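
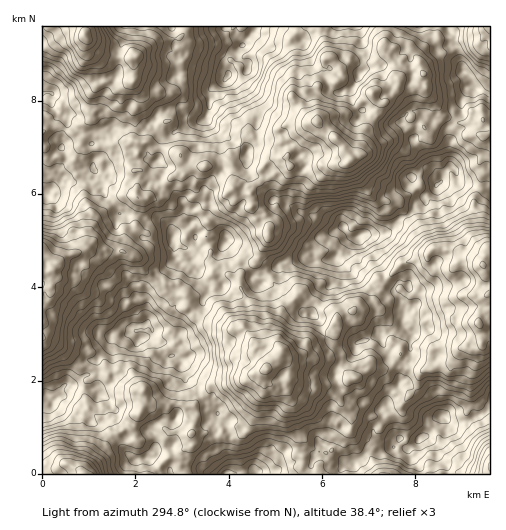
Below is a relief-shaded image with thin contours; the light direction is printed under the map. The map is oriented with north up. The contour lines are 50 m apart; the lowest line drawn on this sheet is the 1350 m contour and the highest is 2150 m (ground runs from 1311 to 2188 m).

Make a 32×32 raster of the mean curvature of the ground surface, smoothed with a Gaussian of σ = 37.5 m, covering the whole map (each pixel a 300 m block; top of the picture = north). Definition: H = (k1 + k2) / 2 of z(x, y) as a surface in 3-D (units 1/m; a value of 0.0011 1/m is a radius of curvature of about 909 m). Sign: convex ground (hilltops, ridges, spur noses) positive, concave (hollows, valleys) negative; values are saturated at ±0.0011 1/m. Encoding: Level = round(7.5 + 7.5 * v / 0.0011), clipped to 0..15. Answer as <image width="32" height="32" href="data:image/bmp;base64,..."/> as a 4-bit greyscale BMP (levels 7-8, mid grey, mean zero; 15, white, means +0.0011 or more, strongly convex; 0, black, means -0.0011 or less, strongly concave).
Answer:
<image width="32" height="32" href="data:image/bmp;base64,Qk12AgAAAAAAAHYAAAAoAAAAIAAAACAAAAABAAQAAAAAAAACAAATCwAAEwsAABAAAAAAAAAAAAAAABEREQAiIiIAMzMzAERERABVVVUAZmZmAHd3dwCIiIgAmZmZAKqqqgC7u7sAzMzMAN3d3QDu7u4A////AM7ucCSGlGBQZrdhFrkHWF69iHQzaLaXpHWlpVYyS2stu1mIyXXqquU1slnFYiB1akZRaZF1xnR5ikZ207jHZFQ0q5HtlbcleS7aG7ZccQR0E5YZq5ioRX67mlhJK+qGtjJIht+HWJ77e5la92GEOcdFp6ikRjhGrseVR6yon8x8mmd3amNBm4W+nIgvOyo9rcp3NiNpVKWrzGtHBVo8an23IVJERTqvyKV1q6VVY1iteHW5gprGmYh2AMrY03SWWdhbpIS304RlSsp693Vnurqapklny5ZGoIj4VEqlJTYnmkpyWVVVyXhVhnVanTubb4yYqv2TaXeJRQQ1mm6vOYzEn5l2gYhRO/hFqARWf/t/WZxVm2J4UWvsxzBhIpZHykOKgDMYWHqrqDZQV+RXRWgCqljvxld9iwJ0V16eVIXHRYVYpHiVT4lpfKl5RXgGNnWFRNp6fWlJbnrexJEFMpynpWeEDa18KK4Xff+U4WCGgMiavIyYd2aWZH6tyl2nq6iWU1RzU2jEx7vXWjZOZ6uEXlaUa1B8xpi/uDeAhKeMOWlKS2W2aHhMeGdo6DmzfBJum/adwEVXj4k0L3yPdwNWpWLoYKgQQstoXgZuT1QXc+2l+0e4OXaZqOqnaI1iK7fdlP2GrKYZNwToVvm2Y9yE35NoheUlg3poZ2vZibK5"/>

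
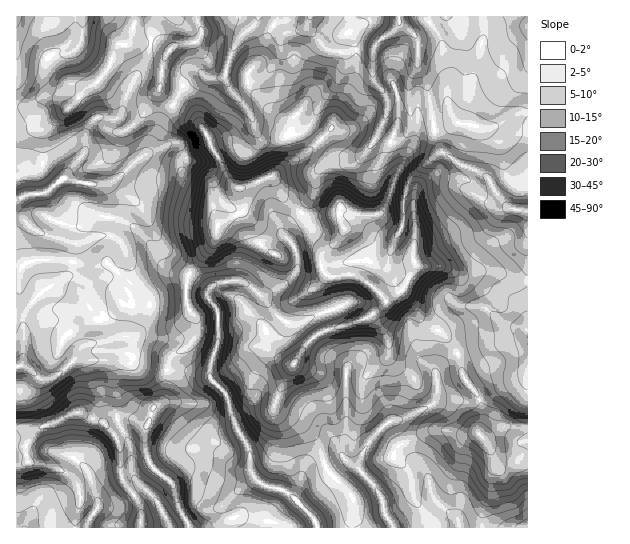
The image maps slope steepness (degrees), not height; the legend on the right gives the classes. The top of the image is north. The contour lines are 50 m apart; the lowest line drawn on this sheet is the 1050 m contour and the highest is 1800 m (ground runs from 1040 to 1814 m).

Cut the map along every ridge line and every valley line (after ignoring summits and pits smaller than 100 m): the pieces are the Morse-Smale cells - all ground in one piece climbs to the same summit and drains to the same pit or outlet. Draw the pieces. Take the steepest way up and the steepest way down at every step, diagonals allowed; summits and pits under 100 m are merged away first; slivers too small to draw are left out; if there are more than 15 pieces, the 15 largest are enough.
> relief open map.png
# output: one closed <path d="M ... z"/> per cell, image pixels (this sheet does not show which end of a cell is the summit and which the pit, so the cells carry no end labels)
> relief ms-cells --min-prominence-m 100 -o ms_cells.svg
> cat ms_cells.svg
<path d="M339 212l-4 3-12 1-16 0-6-3-14 14-2 10-7-1-8 3-13 8-13 30-5 4-24 3-7 7-1 6-6-1-14 3 1 8 8 12 0 15-10 14-11 5-6 6-2 11 19 1 21 4 17 16 4 7 1 11 7 18 13 23 2 21 5 8-17 10-16 16-8 4-16 2-13 8 4 9 162-1 0-30-24-26-12-32-15-16-20-11-6-7 6-19 11-20 18-26 15-9 41-12 19-16 0-4-14-14-14-9-28 0-5-3-3-6 0-10 23-26z"/><path d="M527 112l-12 3-24 13-10 0-26-5-16 6-18 4-16 24-9 18-9 30-6 8-12 3-14-1-9-3-6-5 0 14 4 10-23 26 0 10 3 6 5 3 25-1 17 10 15 16 19-15 10-22 7 3 21 0 16 8 11 0 13-4 14 1 17 8 13 1z"/><path d="M482 16l-131 1 0 12-3 4 5 6 3 11 0 24-19 35-6 21-10 11 10 11 8 4 16 1 9-3-9 7-24 2-12 6-4 10 0 12-14 20 2 4 32 0 5-4 1-4 5 5 20 4 12-1 5-4 6-13 7-23 20-37 7-6 16-3 18-7-4-5 0-4 16-24 10-28 5-24z"/><path d="M402 289l-12 8-21 20-44 14-15 9-18 26-11 20-6 19 6 7 20 11 15 16 12 32 24 26 1 31 40-1-8-12-2-14-6-11-18-21 1-11 9-17 18-18 23-7 25-14 2-7-1-24 10-11 11-6-6-12-10-10-18-10-8-17z"/><path d="M177 144l-8 0-24 11-26 22-9 6-23 1-24-5-20 14-16 2-10 5-1 9 9 13 10 9 31 10 17 2 15-7 13 0 6 3 7 8 12 38 13 12 4 3 33-1 1-20 2-6 23-27 4-8 1-12 26-15 1-12-3-9-12-9-12-25-11 5-15 0-6-4-5-11z"/><path d="M146 43l-28 2-10 24-7 9-6 6-6 3-20 21-11-9-8-3-8 1-15 10-11 0 1 93 10-5 16-2 20-14 24 5 23-1 9-6 26-22 24-11 10 1 6 12 6 4 15 0 11-6-18-33-9-9-23-12-7-8 3-30 6-12-11-6z"/><path d="M65 260l-30 0-19 9 1 98 5-2 21 15 11-3 24-18 36 1 52 11 3-12 6-6 11-5 9-10 2-13-11-24-35 0-44-38-8 2-14 0z"/><path d="M458 355l-12 5-10 11 1 24-2 7-25 14-23 7-18 18-9 17-1 11 18 21 6 11 2 14 9 13 89-1 0-14 8-22 4-29-8-20-8-9 4-16-4-20-16-22z"/><path d="M350 16l-152 0-1 6 4 7 0 5-6 8 19 25 20 6 12 2 3-3 0 14 18 21 14 12 8 1 4-2-3 15 9 0 11-9 2 7 9 9 10-10 6-21 19-35 0-24-3-11-5-6 3-4z"/><path d="M186 371l-19 0-3 27-11 9-9 27 4 25 6 10 18 14 5 22 8 14 14-8 16-2 8-4 16-16 17-10-5-8-2-21-13-23-9-32-20-20z"/><path d="M78 412l-41 17-10 14-2 10 3 9-12 3 1 63 69 0 12-21 21-3 14-10-12-17-1-30-4-10-14-16z"/><path d="M134 16l-117 0-1 90 11 1 15-10 8-1 8 3 11 9 20-21 6-3 6-6 7-9 9-23 9-2 3-3 6-16z"/><path d="M79 359l-5 1-20 17-8 3-8-3-8-8-8-4-6 2 1 61 20 1 41-17 25 11 14-6 12 0 13 7 6 1 5-18 10-6 2-7 2-23-2-2-51-9z"/><path d="M415 264l-12 27 12 14 8 17 18 10 17 21 25-8 26-2 19-6-1-56-13-1-17-8-14-1-13 4-11 0-16-8-21 0z"/><path d="M197 43l-18 1-10 6-6 13-3 30 7 8 23 12 9 9 18 33 25-11 11-13 1-10 21 4 16 6 2-13-7 2-13-7-24-27-2-13-4 2-16-3-13-5z"/>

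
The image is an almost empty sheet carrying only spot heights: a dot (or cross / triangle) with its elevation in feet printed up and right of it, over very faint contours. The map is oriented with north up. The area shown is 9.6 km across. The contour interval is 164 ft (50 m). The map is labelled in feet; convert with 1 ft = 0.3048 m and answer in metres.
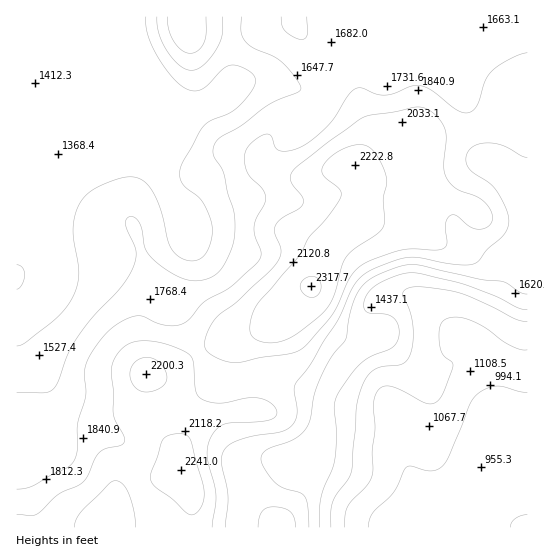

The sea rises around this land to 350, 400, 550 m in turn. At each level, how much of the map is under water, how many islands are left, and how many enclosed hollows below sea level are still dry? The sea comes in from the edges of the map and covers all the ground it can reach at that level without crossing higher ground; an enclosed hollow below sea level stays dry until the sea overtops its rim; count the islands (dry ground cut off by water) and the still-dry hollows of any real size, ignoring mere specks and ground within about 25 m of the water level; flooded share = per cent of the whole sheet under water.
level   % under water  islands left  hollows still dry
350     10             0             0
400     14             0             0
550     65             0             0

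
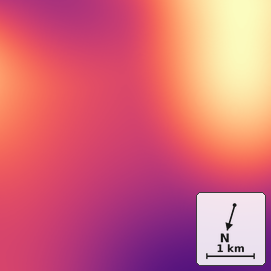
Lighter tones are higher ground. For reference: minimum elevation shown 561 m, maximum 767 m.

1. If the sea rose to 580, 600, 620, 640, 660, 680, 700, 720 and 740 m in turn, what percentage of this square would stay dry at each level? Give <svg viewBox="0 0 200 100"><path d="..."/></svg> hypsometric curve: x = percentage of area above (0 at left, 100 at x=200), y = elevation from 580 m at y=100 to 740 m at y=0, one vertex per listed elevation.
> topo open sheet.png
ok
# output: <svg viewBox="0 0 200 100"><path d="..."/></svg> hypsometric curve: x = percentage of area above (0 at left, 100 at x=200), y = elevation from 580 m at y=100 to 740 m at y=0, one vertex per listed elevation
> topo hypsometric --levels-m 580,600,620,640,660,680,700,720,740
<svg viewBox="0 0 200 100"><path d="M194 100l-8-12-11-13-31-13-57-12-31-12-17-13-10-13-8-12"/></svg>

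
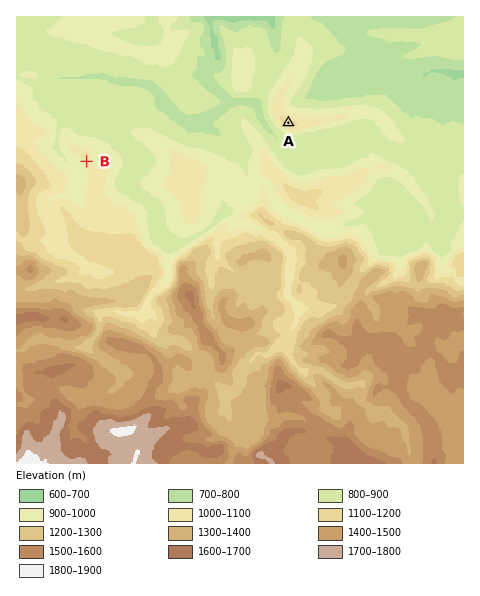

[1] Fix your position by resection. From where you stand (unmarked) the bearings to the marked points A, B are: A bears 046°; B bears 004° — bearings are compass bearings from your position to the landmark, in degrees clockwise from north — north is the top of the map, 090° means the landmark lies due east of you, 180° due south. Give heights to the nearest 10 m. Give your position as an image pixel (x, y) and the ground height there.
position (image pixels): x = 75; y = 329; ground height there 1510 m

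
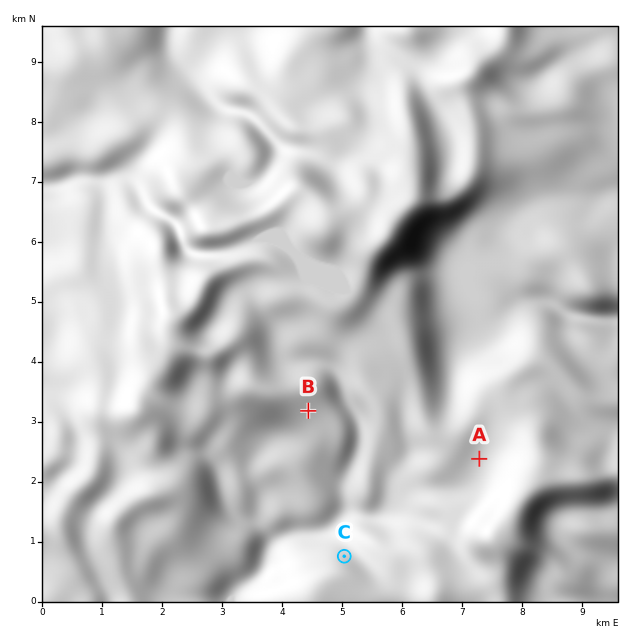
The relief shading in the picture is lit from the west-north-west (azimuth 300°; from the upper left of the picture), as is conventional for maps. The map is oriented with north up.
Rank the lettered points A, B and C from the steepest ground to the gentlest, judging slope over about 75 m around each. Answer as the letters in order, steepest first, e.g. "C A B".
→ C B A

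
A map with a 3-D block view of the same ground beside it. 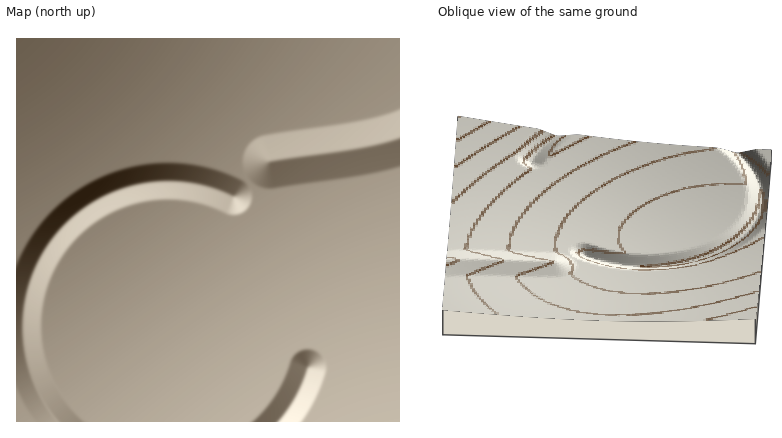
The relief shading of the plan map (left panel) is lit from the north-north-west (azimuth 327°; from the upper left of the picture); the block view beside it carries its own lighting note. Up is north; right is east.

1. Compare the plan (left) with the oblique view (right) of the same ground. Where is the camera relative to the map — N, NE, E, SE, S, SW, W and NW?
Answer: N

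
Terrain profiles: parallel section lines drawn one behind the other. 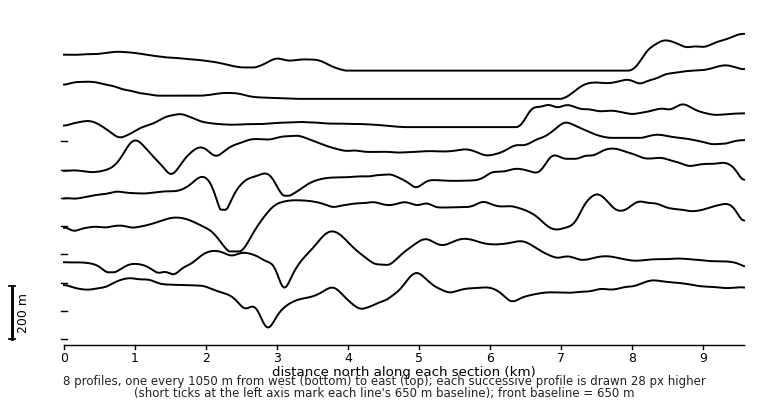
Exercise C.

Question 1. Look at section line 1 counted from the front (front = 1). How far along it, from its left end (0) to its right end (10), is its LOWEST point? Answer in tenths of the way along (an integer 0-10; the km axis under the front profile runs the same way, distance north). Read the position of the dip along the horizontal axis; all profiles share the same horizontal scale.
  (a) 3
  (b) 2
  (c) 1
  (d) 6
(a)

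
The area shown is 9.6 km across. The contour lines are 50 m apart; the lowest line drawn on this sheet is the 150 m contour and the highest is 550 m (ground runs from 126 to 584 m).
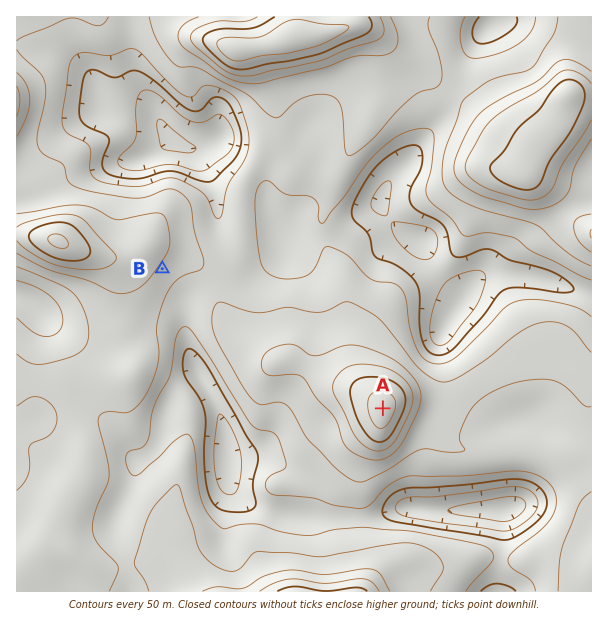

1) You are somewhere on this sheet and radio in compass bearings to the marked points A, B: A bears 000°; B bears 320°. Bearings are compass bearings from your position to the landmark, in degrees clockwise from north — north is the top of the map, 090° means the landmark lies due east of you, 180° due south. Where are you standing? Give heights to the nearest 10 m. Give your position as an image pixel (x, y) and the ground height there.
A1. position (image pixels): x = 383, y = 532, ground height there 310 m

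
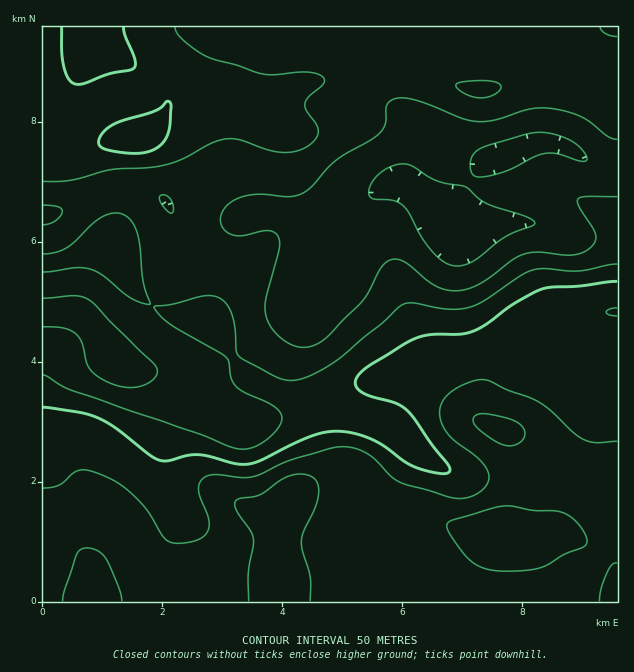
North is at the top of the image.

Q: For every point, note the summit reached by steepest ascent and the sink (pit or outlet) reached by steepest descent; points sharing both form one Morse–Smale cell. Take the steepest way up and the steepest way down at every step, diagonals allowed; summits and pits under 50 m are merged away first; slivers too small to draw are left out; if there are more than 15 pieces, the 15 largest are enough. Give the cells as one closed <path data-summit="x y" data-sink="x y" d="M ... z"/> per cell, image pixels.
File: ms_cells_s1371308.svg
<path data-summit="499 538" data-sink="457 232" d="M553 143l-21 1-47 18-8 9-13 21-12 27 0 9-27-30-24-16-7 0-15 8-16 15-9 17-8 6-20-1-48-15-19-2-17 5-24 11-36 6-4-3-10-25-7-7-25-9-23 0-22 8-33 16-16 4 0 46 17 0 41-16 12-1 14 31 17 23 23 13 42 8 14 17 18 33 10 10 28 14 15 4 20 0 25-10 38-6-10 14-6 21 19 5 15 8 17 15 1 6-14 27-23 32 41 49 6 15 1 23 2 5 192 0 1-431-19-4-28-18z"/><path data-summit="92 46" data-sink="457 232" d="M617 26l-574 0-1 188 16-2 49-22 29-2 25 9 7 7 10 25 4 3 36-6 24-11 17-5 19 2 48 15 20 1 8-6 9-17 16-15 10-6 12-2 24 16 26 29 3-17 23-39 8-9 9-4 14-3 19-9 11-3 21 1 12 5 28 18 19 2z"/><path data-summit="95 601" data-sink="113 358" d="M76 312l-34 1 0 222 11 1 14 4 19 18 7 16 1 23 3 5 60 0-3-37 28-48 0-6-16-33-1-27 9-30 10-19 2-8-6-12-10-8-15-3-18 0-16-6-11-11-16-26-12-12z"/><path data-summit="278 601" data-sink="113 358" d="M173 374l-2 1 12 12 3 10-12 24-6 18-3 12 0 21 6 20 11 19 0 6-28 48 4 36 119 1 3-59 8-38 4-9 7-5 49-23 10-51-29-9-33-1-43 18-17 0-30-17-14-18-13-13z"/><path data-summit="499 538" data-sink="113 358" d="M112 245l-12 1-41 16-16 1-1 49 34 0 6 4 12 12 16 26 11 11 16 6 33 1 9 5 27 31 30 17 17 0 43-18 33 1 27 8 6-2 4-18 10-14-38 6-25 10-20 0-15-4-28-14-10-10-18-33-14-17-42-8-23-13-17-23z"/><path data-summit="278 601" data-sink="457 232" d="M359 416l-11 52-49 23-7 5-4 9-4 17-5 34-1 46 146-1-2-27-6-15-41-49 30-44 7-18-18-18-15-8z"/><path data-summit="95 601" data-sink="457 232" d="M53 536l-11 1 0 64 53 1-2-28-5-12-17-18z"/>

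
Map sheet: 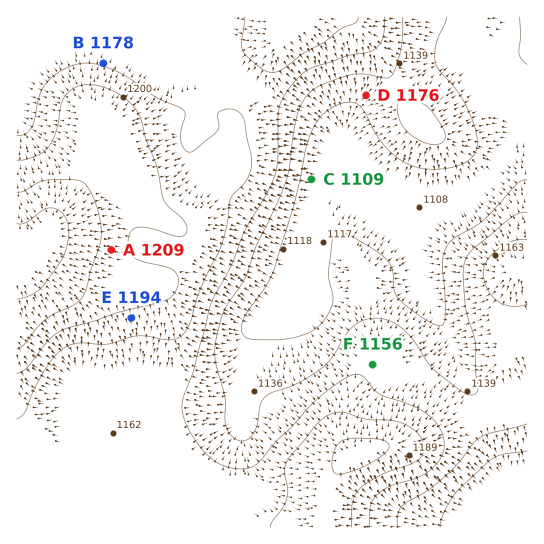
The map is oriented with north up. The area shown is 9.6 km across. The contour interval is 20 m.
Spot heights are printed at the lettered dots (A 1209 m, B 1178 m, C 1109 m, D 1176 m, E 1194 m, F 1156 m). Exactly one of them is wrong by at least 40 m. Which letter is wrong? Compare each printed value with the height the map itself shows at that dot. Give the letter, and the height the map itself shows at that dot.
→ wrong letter D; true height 1126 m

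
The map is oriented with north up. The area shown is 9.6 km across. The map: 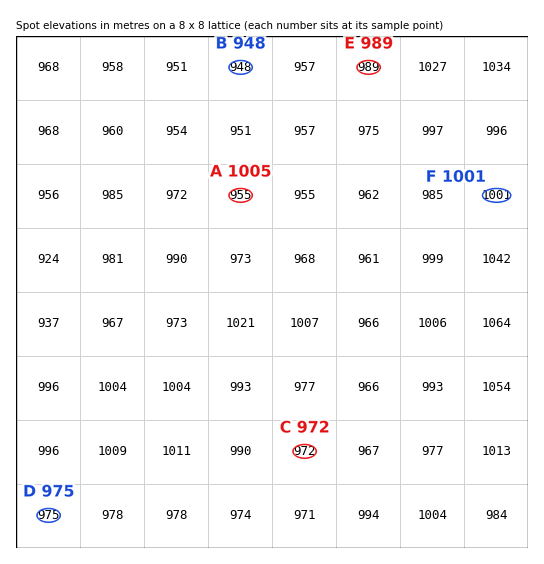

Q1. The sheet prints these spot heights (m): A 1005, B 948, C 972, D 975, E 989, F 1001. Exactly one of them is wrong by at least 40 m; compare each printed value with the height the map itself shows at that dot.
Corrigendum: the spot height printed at A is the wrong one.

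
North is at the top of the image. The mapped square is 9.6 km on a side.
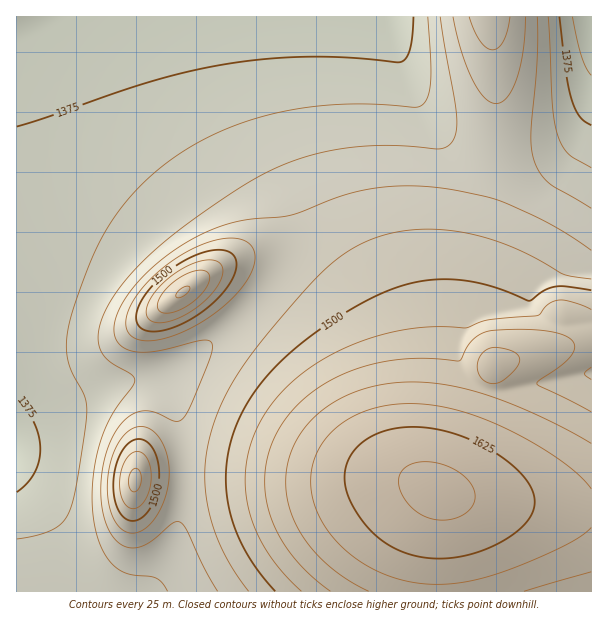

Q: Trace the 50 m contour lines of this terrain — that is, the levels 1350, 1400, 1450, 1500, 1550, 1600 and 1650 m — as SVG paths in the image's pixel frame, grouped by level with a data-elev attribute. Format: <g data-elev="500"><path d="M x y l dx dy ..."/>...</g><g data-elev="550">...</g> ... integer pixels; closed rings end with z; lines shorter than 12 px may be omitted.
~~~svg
<g data-elev="1350"><path d="M591 75l-5-7-5-12-9-39"/></g><g data-elev="1400"><path d="M591 168l-23-15-7-9-4-12-5-29-4-86"/><path d="M428 17l3 64-3 16-6 8-8 2-48-3-43 2-39 5-38 10-36 15-33 19-29 24-25 27-17 24-13 25-17 45-8 30-2 17 2 15 5 12 11 21 3 15-7 55-9 41-6 14-9 8-17 7-22 4"/></g><g data-elev="1450"><path d="M591 250l-43-27-51-23-53-12-24-2-22 0-24 2-23 5-61 22-44 5-24 6-18 7-18 9-18 12-16 14-19 20-14 21-4 11-1 9 1 7 3 6 10 8 16 2 17-2 37-9 9-1 5 4 0 7-20 51-6 12-4 6-8 1-19-9-14-1-12 5-12 13-8 17-6 21-2 22 2 23 4 13 6 12 7 7 9 4 8 0 9-3 27-22 4-2 3 1 6 7 18 38 14 24"/><path d="M453 17l8 34 12 29 12 18 6 4 6 2 6-3 5-5 9-19 6-29 2-31"/></g><g data-elev="1500"><path d="M131 521l9-2 9-9 7-13 3-15 0-17-4-13-7-9-8-4-9 3-8 7-6 12-3 16 0 17 3 13 6 10z"/><path d="M145 330l13 1 16-4 18-9 17-12 14-13 10-15 4-14-3-9-6-4-6-1-18 2-21 9-19 14-17 18-9 16-2 8 1 6 3 4z"/><path d="M591 290l-25-4-11 1-10 3-14 10-3 1-31-13-29-7-28-2-27 4-30 10-33 17-38 25-30 25-24 27-17 27-11 30-4 30 2 30 9 30 16 29 22 28"/></g><g data-elev="1550"><path d="M131 491l3 1 3-1 4-8 0-9-4-6-5 2-3 6 0 9z"/><path d="M591 412l-54-28 3-4 27-20 6-7 2-6-3-6-6-5-12-4-15-2-27-1-24 2-9 4-7 6-13 20-42-3-36 4-34 11-30 16-24 21-17 24-9 27-2 27 5 28 14 27 20 26 26 22"/><path d="M161 312l6 1 9-2 19-11 13-15 2-7-2-5-5-3-9 1-11 5-10 7-9 8-5 9-1 8z"/></g><g data-elev="1600"><path d="M591 489l-11-13-19-15-25-17-29-15-24-10-24-8-22-5-21-2-21 0-20 4-18 6-15 9-12 11-10 13-7 15-2 17 1 17 6 17 9 17 13 15 15 13 17 11 20 8 21 5 18 2 19 0 21-3 21-6 31-11 34-15 22-12 12-9"/></g><g data-elev="1650"><path d="M434 519l16 0 16-6 8-10 1-6-1-8-4-7-6-6-17-10-19-4-17 2-7 5-5 7 0 7 2 9 5 9 8 9 9 6z"/></g>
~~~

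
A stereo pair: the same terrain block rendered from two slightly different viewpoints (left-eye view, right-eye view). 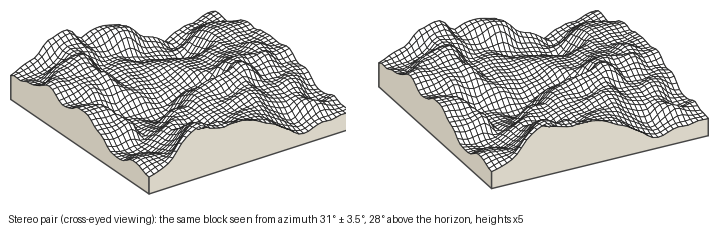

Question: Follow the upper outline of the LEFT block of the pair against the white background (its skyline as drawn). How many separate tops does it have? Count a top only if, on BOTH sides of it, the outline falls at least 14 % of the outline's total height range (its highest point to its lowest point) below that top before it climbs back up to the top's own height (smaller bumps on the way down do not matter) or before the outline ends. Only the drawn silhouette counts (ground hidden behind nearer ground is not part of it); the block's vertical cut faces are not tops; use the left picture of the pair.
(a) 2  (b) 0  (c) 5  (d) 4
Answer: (a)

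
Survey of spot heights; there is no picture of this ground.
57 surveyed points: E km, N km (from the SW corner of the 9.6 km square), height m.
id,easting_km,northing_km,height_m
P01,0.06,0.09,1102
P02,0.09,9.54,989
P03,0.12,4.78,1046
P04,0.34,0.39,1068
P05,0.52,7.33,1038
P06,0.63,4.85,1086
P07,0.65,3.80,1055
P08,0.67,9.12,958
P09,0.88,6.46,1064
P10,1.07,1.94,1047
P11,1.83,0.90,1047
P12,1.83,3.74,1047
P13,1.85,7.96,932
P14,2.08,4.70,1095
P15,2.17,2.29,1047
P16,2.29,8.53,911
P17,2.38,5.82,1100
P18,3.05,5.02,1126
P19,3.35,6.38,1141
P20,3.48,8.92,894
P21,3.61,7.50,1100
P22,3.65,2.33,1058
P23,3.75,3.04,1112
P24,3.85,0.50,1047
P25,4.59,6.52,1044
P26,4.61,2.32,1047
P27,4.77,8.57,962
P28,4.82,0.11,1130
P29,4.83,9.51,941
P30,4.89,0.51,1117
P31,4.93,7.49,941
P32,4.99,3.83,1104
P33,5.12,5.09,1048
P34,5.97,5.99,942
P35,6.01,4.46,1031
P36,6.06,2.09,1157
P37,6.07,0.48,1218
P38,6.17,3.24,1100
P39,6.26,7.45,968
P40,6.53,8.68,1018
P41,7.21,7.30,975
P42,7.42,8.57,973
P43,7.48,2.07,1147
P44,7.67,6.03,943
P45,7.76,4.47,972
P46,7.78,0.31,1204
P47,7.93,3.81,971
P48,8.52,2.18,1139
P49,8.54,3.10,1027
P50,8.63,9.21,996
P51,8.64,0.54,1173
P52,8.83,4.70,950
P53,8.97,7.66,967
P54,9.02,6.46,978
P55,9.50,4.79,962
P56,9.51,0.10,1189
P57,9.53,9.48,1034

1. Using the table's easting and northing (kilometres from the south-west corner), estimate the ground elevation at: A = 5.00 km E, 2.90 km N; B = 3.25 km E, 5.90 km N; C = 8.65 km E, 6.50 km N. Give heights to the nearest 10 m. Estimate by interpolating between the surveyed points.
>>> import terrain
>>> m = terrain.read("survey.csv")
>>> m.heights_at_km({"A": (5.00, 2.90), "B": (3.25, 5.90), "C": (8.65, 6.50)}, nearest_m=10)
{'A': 1050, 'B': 1120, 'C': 960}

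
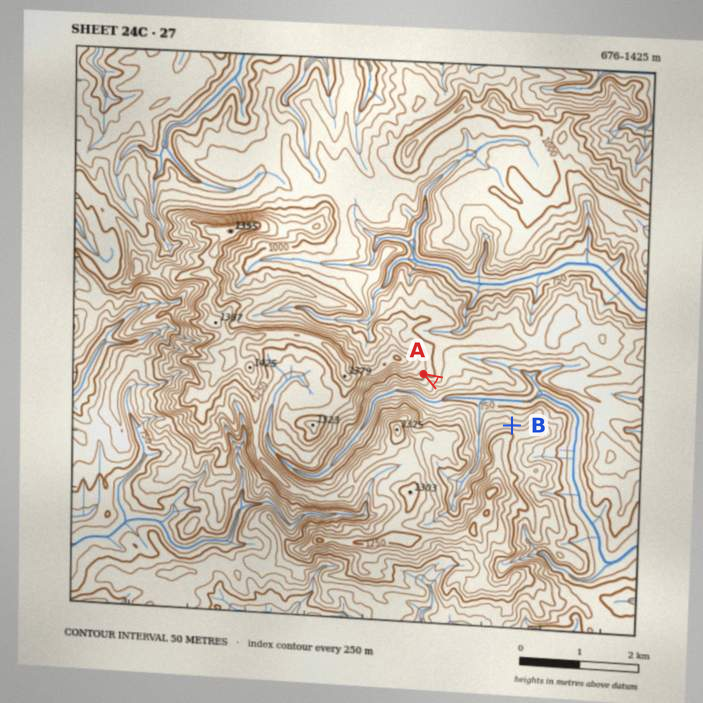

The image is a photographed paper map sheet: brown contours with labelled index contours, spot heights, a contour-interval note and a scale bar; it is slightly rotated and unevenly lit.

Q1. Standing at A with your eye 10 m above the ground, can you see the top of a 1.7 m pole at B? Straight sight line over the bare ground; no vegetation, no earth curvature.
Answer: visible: true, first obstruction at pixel None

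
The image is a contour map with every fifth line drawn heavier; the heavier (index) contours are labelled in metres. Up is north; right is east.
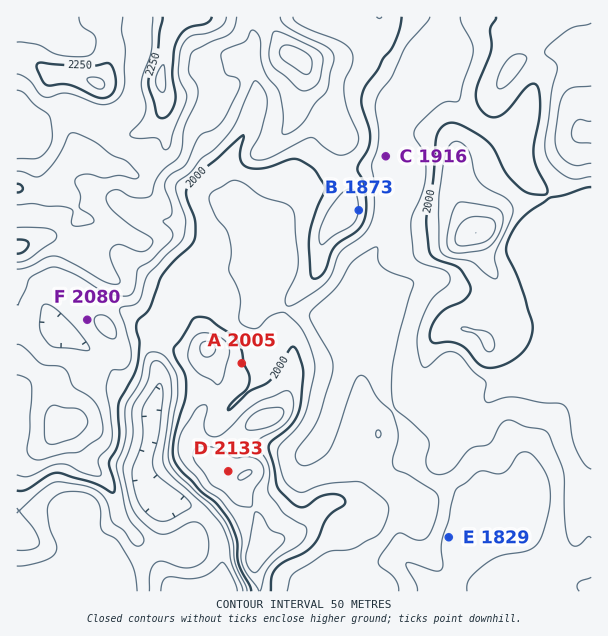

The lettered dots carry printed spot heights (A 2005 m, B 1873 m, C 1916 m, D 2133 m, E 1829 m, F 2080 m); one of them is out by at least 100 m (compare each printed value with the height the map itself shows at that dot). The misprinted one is B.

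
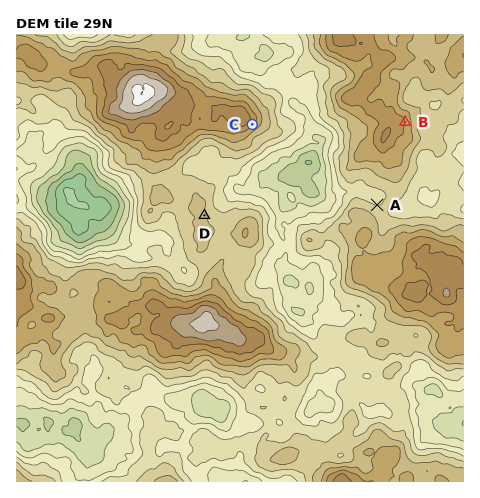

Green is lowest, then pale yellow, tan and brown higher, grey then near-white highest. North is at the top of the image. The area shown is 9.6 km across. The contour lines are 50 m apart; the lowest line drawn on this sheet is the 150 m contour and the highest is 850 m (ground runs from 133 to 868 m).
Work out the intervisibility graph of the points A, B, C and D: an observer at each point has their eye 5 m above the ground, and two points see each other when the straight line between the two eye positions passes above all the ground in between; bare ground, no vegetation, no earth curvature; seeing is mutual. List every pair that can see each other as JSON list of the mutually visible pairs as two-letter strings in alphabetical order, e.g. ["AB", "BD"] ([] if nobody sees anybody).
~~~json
["AC", "CD"]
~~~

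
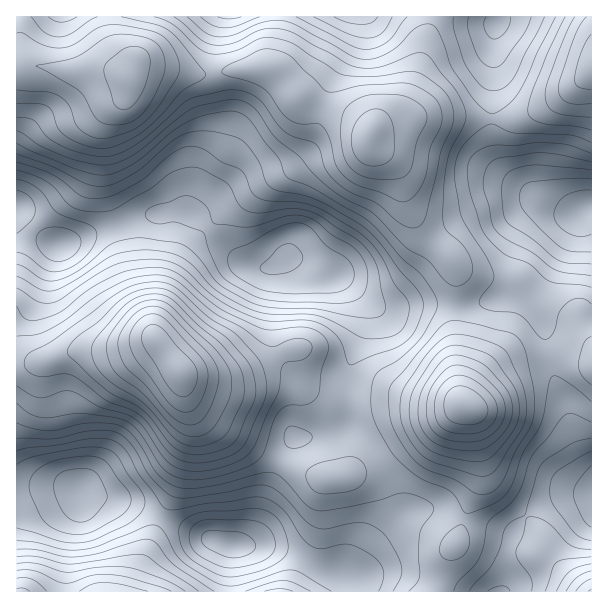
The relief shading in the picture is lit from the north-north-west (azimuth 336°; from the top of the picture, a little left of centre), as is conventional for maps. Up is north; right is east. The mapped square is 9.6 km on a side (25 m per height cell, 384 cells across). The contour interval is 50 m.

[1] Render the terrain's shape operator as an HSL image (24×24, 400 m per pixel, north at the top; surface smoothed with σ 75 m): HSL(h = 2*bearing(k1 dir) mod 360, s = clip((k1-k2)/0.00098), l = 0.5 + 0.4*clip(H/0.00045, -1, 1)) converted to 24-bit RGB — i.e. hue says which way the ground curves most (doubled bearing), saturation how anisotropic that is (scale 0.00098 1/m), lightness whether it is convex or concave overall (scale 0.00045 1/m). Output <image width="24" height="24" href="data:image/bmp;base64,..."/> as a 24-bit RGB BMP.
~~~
<image width="24" height="24" href="data:image/bmp;base64,Qk32BgAAAAAAADYAAAAoAAAAGAAAABgAAAABABgAAAAAAMAGAAATCwAAEwsAAAAAAAAAAAAA8drgOUPiH3jistCrs4VSi4gwtr1Jc2ynJCxyN3FuvYpA/lgAWykLKRUOMSgdPWYsqZEo9Hsi1V8zOWZ0H0dXKXEyEa1jqerBtsVsblWsOlaCrERi2k9q4bR2e7shISURKBgLKSgKKiMJ0UIAwlUaWlI/U250TYlwWqKA0J2t59fTVYu8Dy6mnMTMIf+ECcVSYXkPS1AVGCATS1UooV9E/ZBh3DYAKhAJLCEHJz4UHDIftoE01b9wYIh2TH53U6qFULGpdqqb5rmesEI7FDY6YdFtmdOKIEciiZtWandTLSc5R2IoKCQPpDEA/zAGmjNNV5t1RZV+KUVeV6tY2NObkoNwSJp9UapwSGI4R08l11gS63EwHqdIBrwykYc+aEdMdoc5XVAtNC8iWC41ayNFnzUs5qxsu5N0ZaFgS4t1HHihctDdzdHlxr3lkZ7RYUaVgylUclkyZpE24uikl9KgM4N/W045bXk9ZjsdVUARLUEZFTAgMzhXq0t26aeKz8mRlLaYY92+ANv0MMXeeJ2vs4CSvV6pjhWNtyJ7wYhqe7FFrvVQiM82LSdFflB9mmRF10nD1bLYVVW3MFlZEiQmampJ7dyf1/DStN/dlce4JHZwEycmXHAmZZI7eCpTdBmFvWXK7bTI0sGsyOurf8yGGnCfOE+oxjXLwZGUl6jDt0Tn6TnmKTyLMnqT5vjTwvK4cauqt4aERjmHIDlvabyYTJiwSzaTLzasbG/S79vw3d7u2ufx0dLzLRvfJRl5giuNscWTm4VbTh5WsGa1inLIQ6jX4fXW3vHYW5PCn67Ie0LbLzOzZr1+PFGMMzKUS6XWNHTVyOXi4/Ha1sSy2GKulRipUQtsiESdxr7j15nzLS7xen3btI3NedDBzf7Y3OjvhI7flXTLng66uUiln8hzIGl/IrDVSIi/NlGYotaN5u6n01Naqi5RgC2PPxyieI7OUdLShFrZrJLqWEj21LTw2vHhy/zdc7bErGPGhEfEPgn/2dP43dnyREH1NG2TNVVYL0JMst9U2MxcolZbzGyVdTGaWEeFWcOLJYVsKWh8oGuFPFuMhbvQ6vHa3+THVmiITXCWWlm1LU26dK3D3YOgzxa0mS1wSyYqKEQmwe0MqsEJY2UsmV06izVvWXSdq9WWb5vJCjOYd268cqCuP9Z61OqU77SbiVJSPFxIVjswKR8RNCsIT0EENxoSkhZKvS1FWGI7s9I42dxaL3xHSZVSX7+cT7fdxtndwatfDSMmIUlDx5ppcrxYmMJB5ZBLwjEmNBEOKxkITFEiW2JEnVA7MiEeMSActk8ngsNZgdGay+fNaaPWX6PbtNzWL4ebnW1d40oBJRgOFioJU58Ad6gbf50xqlYlwxQjjBVGqmY+LWMdKz8lbRwlZyIeREYugM5so+qiU+qnqdWjVaetTIGRsKFcUT9ZYU42ui1g7QuQeqFEOL0GPZAINUETgH0mcjE5wz6l3F2E00I7JBYPKjMUnoBUP7qagNuDquiUPsRWcKpDj4dMLEsxjV0uUkUoJz4pIiERkHY6zo1rybljaJQ3LXczO3NDY2lTWDtcxHqw74/Xm2TqQkrglZq6b7iCT9lbveKHQL1WWZ5/g1RbZDxQcEI4iUExOTEaYFA8W2oznMI50sZToL1UMJ1HMl1kUkVsdpVdPYd1sHKty3TQUDbcyZLU3t3Ditq6odagqMB5LUVMaDEyZyAeUUQykEA+gzlXh3rYmpXbtJvK2dC8ybuKaadNFEA5MFpherKUSEGHjTg/pLc3Hl5YbHe77vDbj7u3uIV3zHxMMihQgC6GvVKTflNwVnBOZk2jKK2TW3vAq5XO4KTJ89ffy6m+M2OQH21gN24yMyY/olpzy+K6FaLjLdHa8O7ayJDLxXm32MfaUE3jDiP/sIXy35D2xoXTUrOfV26TJnJLQptPjLWj5MK86MDSfD7OXTSxRVmVJ0ZVSN6a2/DdM4zPM8rkqNXQ2p3jt7zY1L7VZ2XHGCGYUSe132Xj8anm0aPHvbXhgJjxiKXjcIazzMWu2rKtaWXaWnr/v6b/tbP/q+7rdtajfJy4Gt/FRK6zrUVp2XxXw7FHfUNOJyplKiNUfV+PwYq477zbrefCRI/nn0rdt5jLuMLe4t7tlqvgH5L6EkH3xIbx49/str/UdqXJaZC0JSFLlzRk45Bd1KxzZoRoHClRLTiAUmKbonaj1sem0+qnID1OPE+CrtW4ndnBx5y+1KK+T0GIF0VeP36q5snGyL6rk1yUajBMPRs3XTFA28OW5qyFiG0+FBsiHDcuN1tNX4KR6OHM"/>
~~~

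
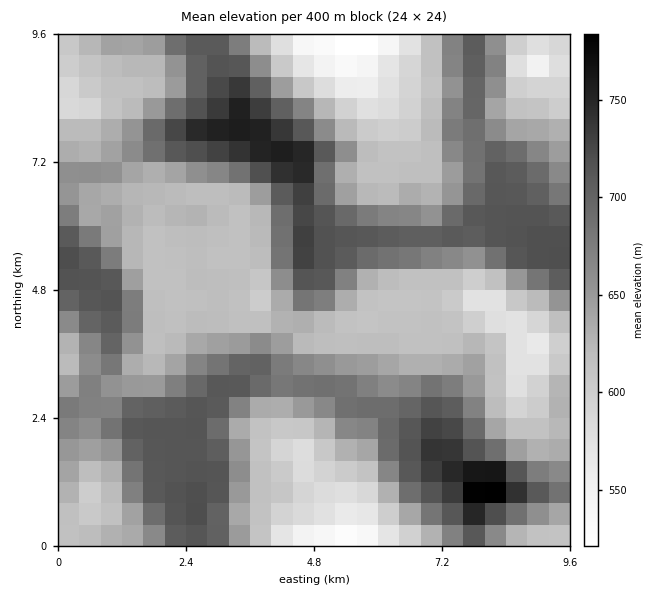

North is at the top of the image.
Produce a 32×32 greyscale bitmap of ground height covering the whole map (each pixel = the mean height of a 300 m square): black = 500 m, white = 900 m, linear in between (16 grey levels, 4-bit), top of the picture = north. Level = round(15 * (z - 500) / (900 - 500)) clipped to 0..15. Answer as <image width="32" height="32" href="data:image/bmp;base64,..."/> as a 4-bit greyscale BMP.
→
<image width="32" height="32" href="data:image/bmp;base64,Qk12AgAAAAAAAHYAAAAoAAAAIAAAACAAAAABAAQAAAAAAAACAAATCwAAEwsAABAAAAAAAAAAAAAAABEREQAiIiIAMzMzAERERABVVVUAZmZmAHd3dwCIiIgAmZmZAKqqqgC7u7sAzMzMAN3d3QDu7u4A////AERVVniIdUMiEREjRWh2VERERFZ4iHVEMyIiNFZ5h2VUVERniIh1REMzM0V4iamHdlRFaIiIhURDMzRXiJq7mIdVRXiIiIZEQzREaImaupd2ZVV4iIiGRDNERXiJmZhmVWZniIiIdUQzRVZ4iZh2VUVmZ4iIiGVERFZ2eImIZURFd2eIiIh2VVVnd3eIh2RERWdmZneIiHZnd3d3eHZUM0VWdlVWd4iHd3dmZmZmVDNFRXdVVWd3h2ZlVVVVVVQyNFV3ZUVVZmZVVERUREVUMjRXeHVEVVVVVEREREREQzM0aIh1RERERFZVRERERDM0RYiIdURERERndlREREMjRFaIiGRERURFeIdVRERENFZ4iIdURERERYiIdmZVVVZ4iIh2VEREREaJiIiIh3d4iIiHZVRERERGiYiIiHiIiIiIdlVUVVVERoiId3dmeIiIiGVVVVVURFaJh2VVVWeIiIdmVVVEVVVomXVERVVWiIh2ZmZVVmd4iamGVEREV3iIdlVVZ3iImZqph1RERGd4d2VVVWeJmamqmHZUREVnd2ZVREVWeJmamYdlQzRFd3VVVDNERWeJmph2VDMzRGd1REQ0RERWeJmGVDMiM0RndURDREREVniIdUMiEjNEZ4YyM0RFVVeIh2QyEREjRWiGMiNEVVVoiIZUIREREjRodUM0"/>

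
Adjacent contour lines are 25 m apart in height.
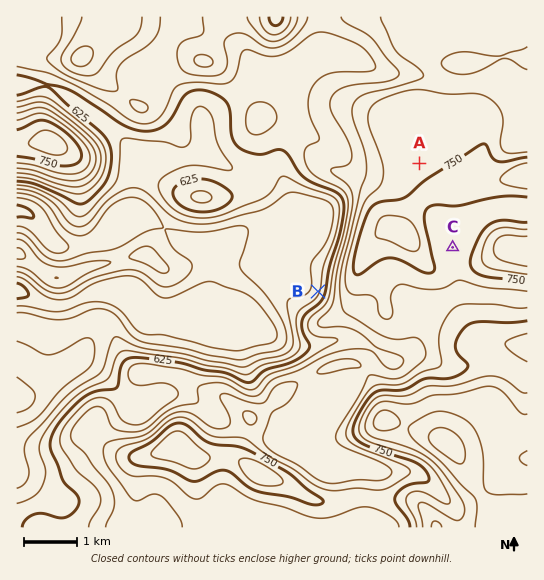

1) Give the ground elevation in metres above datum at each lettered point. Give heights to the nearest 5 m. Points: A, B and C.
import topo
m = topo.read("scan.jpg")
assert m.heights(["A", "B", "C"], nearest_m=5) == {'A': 730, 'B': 595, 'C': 730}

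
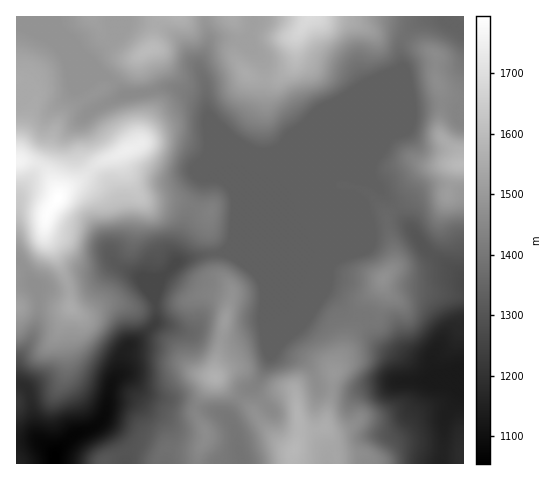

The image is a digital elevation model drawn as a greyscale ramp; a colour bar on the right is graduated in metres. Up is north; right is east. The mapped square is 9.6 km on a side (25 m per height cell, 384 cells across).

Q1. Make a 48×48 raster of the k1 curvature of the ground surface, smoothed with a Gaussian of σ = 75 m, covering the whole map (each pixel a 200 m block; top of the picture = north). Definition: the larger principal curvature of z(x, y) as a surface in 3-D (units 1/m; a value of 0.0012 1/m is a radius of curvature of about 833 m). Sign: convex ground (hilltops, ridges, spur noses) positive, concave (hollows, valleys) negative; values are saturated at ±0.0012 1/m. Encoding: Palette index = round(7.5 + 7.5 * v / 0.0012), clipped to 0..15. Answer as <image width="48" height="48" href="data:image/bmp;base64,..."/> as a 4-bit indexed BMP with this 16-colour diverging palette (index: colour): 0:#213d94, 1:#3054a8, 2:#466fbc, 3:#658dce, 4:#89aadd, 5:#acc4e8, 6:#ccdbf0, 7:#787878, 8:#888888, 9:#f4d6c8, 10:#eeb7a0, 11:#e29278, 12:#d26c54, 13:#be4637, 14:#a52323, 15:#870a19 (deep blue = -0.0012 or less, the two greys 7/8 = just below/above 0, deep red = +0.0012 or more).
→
<image width="48" height="48" href="data:image/bmp;base64,Qk32BAAAAAAAAHYAAAAoAAAAMAAAADAAAAABAAQAAAAAAIAEAAATCwAAEwsAABAAAAAAAAAAlD0hAKhUMAC8b0YAzo1lAN2qiQDoxKwA8NvMAHh4eACIiIgAyNb0AKC37gB4kuIAVGzSADdGvgAjI6UAGQqHALuois//uIrKiJ2HiHZqy5iIyprv+nd4i7iHeazP/Zisma25h3iLvKh4yr/rypiYi7Z4iImIzsiLmIzKmHetq7h5yYp2mqmYi7Vpp3h2a9mKl3zamHjsjMmsy7loqZiIi7eLpnmGWdqJiK+4h43Xffq+qv7Lhpl3ism+p5unesmJit2HZ76VTvifl8/+p4mHidq/2auXebiKds6Xi9qXj/d/p82Jy6mpiLiO+6uYm7iKhY3L24erv+dt55tjaZiIh3R77buXioibqIvex2i+/+l8+IpjV4d4iFeJvcuGd1aLq//u26y7vOub7qljWIh3h6y5rMuHh3eLveveq8x1eamavv2oiaiIh438qsyXiZmavZe/iMpUeZmqq8zKqYd4mJrfus2nZmaKy3aPqcl3iamJq7uXZ5d3mbmNub7YY0i8uYV/2qmHiHmYmru6iLl3ibiKuI38mIyomZZv+od4h3epiZq8utl3ibmZqrzezN6Vmrd8+mZ3d3ebiIibm9qXeMuZvOy93f/bzKiL/Xd3d3eLqJeKnbq6iLqJjtebzdua3suq3qmIh4iIqaqKzams3Zh2f8aJqpd4m8qYvsqIeIh3iJu8uYiZqYZ1n6eImXd4mcuJ7rqIeId3iHnNqHh3h5iG73iWiXaIiL3u+piIiIiImrzO6qiHh3m6+oyGepiKdYm7uIiHiHeIiaqb7bmYeGrv2tpVerh5dXmpiId4eHh4iIZq3JiIiHv/vNczWLl3Z4qrmHd4h3d3iHdq6neamIv/mulTZ6qHeZq8mHd4iIiIh3d62Hishpr/iLuXh3m7uqm8iHiIiIiIiHd7t2i8hqv/yHi8uYr9uZm9iHh4iIiIh3iKqYi+mJrf/Jis3t/8qZq+qId3iIiIh3eZmZiuzGis7sqpib/rqsutuIiHiIiIh3iXiHeeymiLzcqZh7+Wipd7mIh4h4iIiZl3iXaNt4icqsyGecyGmFZ4iHiHh4iIiIeHeJeKqbrNqJ3ZirqYhUd4h3iIeHiIiHiKmK3d3u/8qYr/67uqhmeId4iIiIh4iIiJq9zNzN2oebqt///bmJmIeIiIiHiIiIh3nLeMq9lYh5l2nd/+uZmIiImqh3iHd4d4mXm//btpuHaIis7supiHiJmrd4iHiHiIh1jvpZp42FWJqrzLq4d4eKm7d4h3eHeIh3fvhXqHq3aImavKipdoiairiId3iHiId3feh3ioiKmIiIm8mZh5qpirh5d4iId3h3fMiHiph3mphniamJmau5mbp4mJiId3h3jcmYiZh3eKqJmYeKmIq6qr2pq7qHd3eInsmYiZiHiIiaqYq5h3m8uazLvLqYeHh3rriImZmIeImrqJyWaIrbmHnLq4d4mYhmrbh5mZiId5vO6711aJzId2nLipZmirl4vcuoiIiIiJma3tynmayoeIrMeadlfNms79uIiIiHeZh4m7uquIqYi+7dibmIrsiby5hoiIiIiod3iqmcqHmpiZvfusu97aiImYeIh4iJmYd3ipq8iaq4dledu8qqqYh3eHeA=="/>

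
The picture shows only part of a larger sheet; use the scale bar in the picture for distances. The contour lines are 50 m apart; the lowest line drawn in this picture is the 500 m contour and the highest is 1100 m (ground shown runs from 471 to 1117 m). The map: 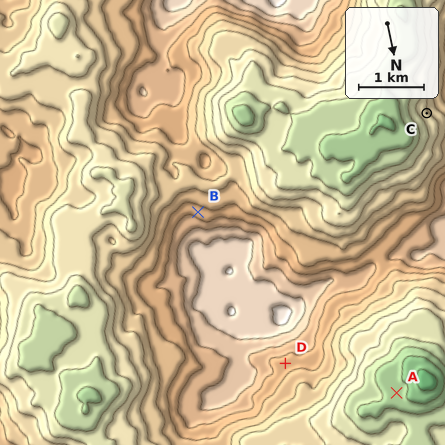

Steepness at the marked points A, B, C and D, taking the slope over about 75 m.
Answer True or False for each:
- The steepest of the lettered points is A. False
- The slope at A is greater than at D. False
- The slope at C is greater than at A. True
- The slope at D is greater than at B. False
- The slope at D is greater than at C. False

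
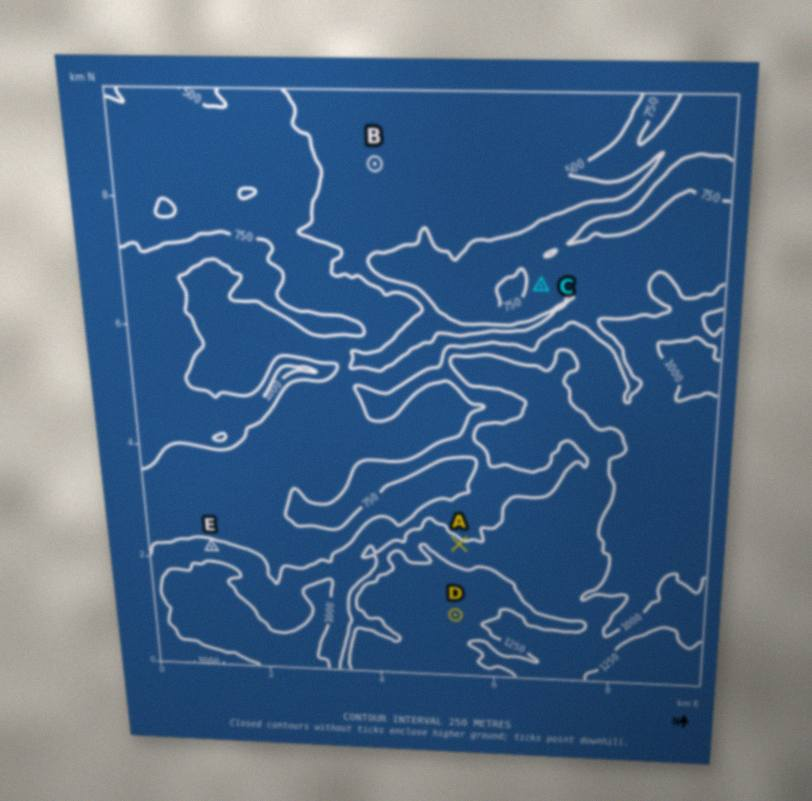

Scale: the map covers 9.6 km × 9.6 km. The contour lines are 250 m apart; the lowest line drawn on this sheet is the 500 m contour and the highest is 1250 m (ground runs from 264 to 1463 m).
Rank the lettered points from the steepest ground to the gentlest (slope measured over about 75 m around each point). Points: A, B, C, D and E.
E A C D B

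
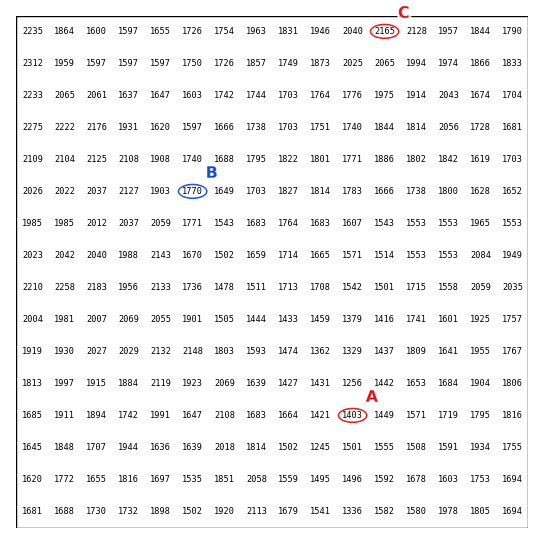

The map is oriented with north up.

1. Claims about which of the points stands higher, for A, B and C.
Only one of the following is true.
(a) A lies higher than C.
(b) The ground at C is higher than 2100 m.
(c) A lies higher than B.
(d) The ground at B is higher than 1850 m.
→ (b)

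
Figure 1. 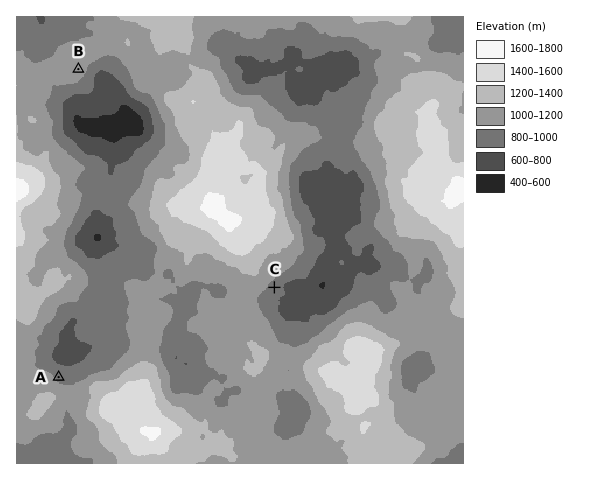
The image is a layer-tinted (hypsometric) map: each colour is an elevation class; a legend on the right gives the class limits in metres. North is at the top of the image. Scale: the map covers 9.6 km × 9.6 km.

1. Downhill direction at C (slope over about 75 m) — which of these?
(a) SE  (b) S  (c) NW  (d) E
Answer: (a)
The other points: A NE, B SE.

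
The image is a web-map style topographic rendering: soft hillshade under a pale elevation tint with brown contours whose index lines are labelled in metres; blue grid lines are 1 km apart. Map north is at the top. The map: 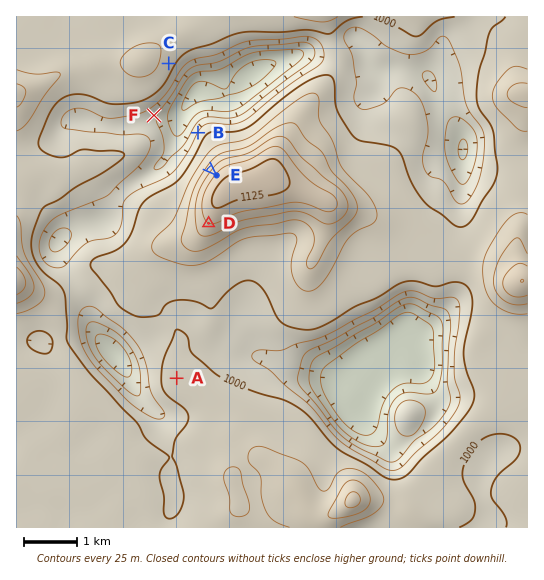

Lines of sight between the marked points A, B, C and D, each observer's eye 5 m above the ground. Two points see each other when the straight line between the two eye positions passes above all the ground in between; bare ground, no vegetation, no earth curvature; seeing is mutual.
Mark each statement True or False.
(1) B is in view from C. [True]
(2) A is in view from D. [True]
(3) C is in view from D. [False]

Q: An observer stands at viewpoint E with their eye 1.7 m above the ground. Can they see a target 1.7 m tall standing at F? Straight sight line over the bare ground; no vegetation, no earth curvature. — yes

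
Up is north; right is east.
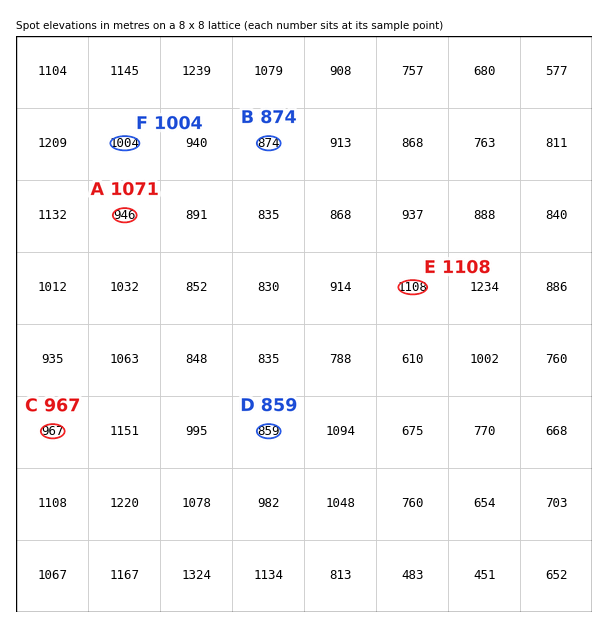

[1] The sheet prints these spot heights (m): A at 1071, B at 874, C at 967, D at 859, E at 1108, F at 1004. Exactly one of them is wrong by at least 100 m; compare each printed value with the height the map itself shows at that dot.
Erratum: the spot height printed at A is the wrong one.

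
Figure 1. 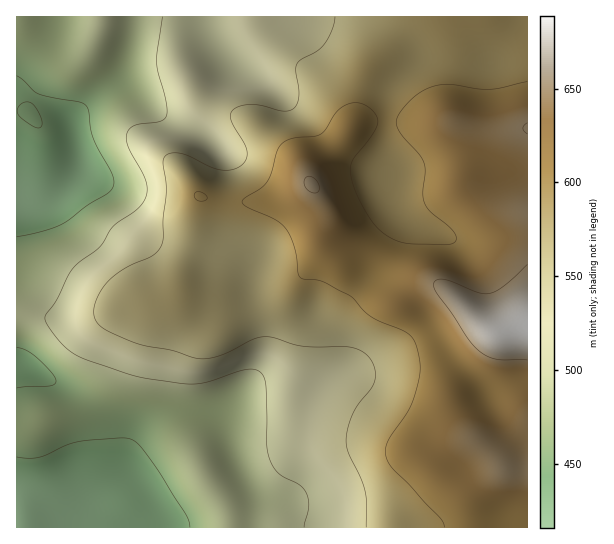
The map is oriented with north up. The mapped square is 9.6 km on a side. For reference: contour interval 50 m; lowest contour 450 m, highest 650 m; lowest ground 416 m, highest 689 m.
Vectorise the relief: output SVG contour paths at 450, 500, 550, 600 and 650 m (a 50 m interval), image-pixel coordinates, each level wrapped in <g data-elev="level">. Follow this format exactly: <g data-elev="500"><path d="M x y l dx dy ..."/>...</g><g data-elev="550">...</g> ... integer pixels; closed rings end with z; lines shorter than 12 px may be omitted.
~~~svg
<g data-elev="450"><path d="M17 457l12 1 10-1 28-12 15-4 39-3 10 1 10 8 17 23 28 45 4 12"/><path d="M17 347l9 3 10 7 15 14 5 10-2 4-4 1-33 2"/><path d="M35 127l4 1 3-3 0-6-4-8-8-9-8 1-4 6 0 5 5 5z"/><path d="M17 76l21 18 41 8 7 4 3 5 2 18 2 9 18 33 3 11-1 5-4 6-22 12-24 18-18 8-28 6"/></g><g data-elev="500"><path d="M162 17l-5 45 1 11 8 28 1 14-3 4-5 3-26 4-4 4-3 7 3 12 17 32 1 9-2 8-8 12-24 17-14 20-20 15-6 7-16 31-12 15 0 6 14 20 15 13 15 7 49 16 41 6 15 1 15-2 37-13 8 0 7 3 3 6 2 8 1 56 2 14 4 10 5 7 21 12 7 8 3 13-5 21"/></g><g data-elev="550"><path d="M335 17l-3 13-8 15-7 6-16 9-4 5-1 6 3 24-2 8-3 5-4 2-7 1-22-6-12 0-11 2-6 4-2 6 2 5 15 28 0 8-5 7-9 5-11 0-11-3-29-13-11-1-6 4-2 6 3 30-3 26 0 19-2 8-8 10-27 12-17 13-11 16-4 16 1 6 4 6 18 10 24 10 30 5 26 8 10 1 11-3 35-17 12-2 9 1 29 8 47 1 9 3 7 4 8 12 1 13-4 9-12 15-6 10-5 14-2 14 2 12 13 25 4 13 2 12-1 24"/></g><g data-elev="600"><path d="M198 201l7 0 2-2 0-2-4-4-6-1-3 2 0 3z"/><path d="M527 82l-37 7-12 0-28-5-16 2-11 4-9 7-10 10-6 10-2 6 3 8 20 23 5 9 1 10-2 21 2 9 5 8 18 15 6 7 2 6-3 4-8 2-30-1-15-2-17-9-13-14-15-29-4-12-1-11 4-9 20-27 4-10-2-6-4-5-6-4-7-3-9 0-9 5-7 7-9 15-6 5-26 3-11 5-5 8-6 22-4 8-6 7-16 10-3 4 5 5 30 13 9 9 8 17 4 27 3 5 21 3 27 14 22 22 34 14 8 8 4 10 3 13-2 20-9 27-22 33-1 7 0 6 6 12 48 51 4 9"/></g><g data-elev="650"><path d="M527 264l-23 22-14 7-12-1-35-13-6 1-3 5 2 8 16 21 15 23 12 14 8 5 10 3 30 1"/><path d="M312 193l7-2 0-6-5-7-7-1-2 2-1 6 3 5z"/><path d="M527 123l-3 3-1 3 4 5"/></g>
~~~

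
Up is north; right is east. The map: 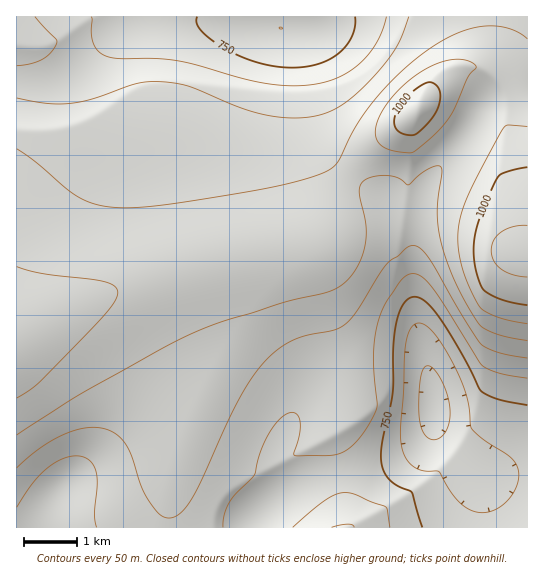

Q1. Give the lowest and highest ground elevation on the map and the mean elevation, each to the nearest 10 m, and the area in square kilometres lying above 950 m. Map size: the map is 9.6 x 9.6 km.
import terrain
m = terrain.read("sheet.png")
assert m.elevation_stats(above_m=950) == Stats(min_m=630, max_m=1060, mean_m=860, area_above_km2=8.3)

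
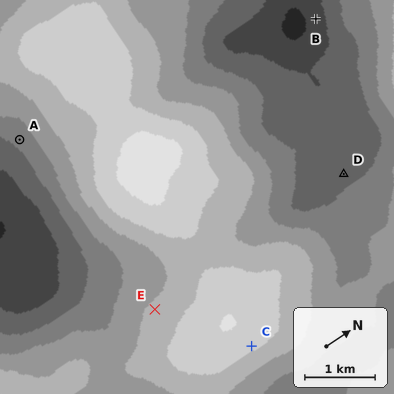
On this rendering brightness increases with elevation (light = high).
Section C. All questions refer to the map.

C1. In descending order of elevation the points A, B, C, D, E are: C E A D B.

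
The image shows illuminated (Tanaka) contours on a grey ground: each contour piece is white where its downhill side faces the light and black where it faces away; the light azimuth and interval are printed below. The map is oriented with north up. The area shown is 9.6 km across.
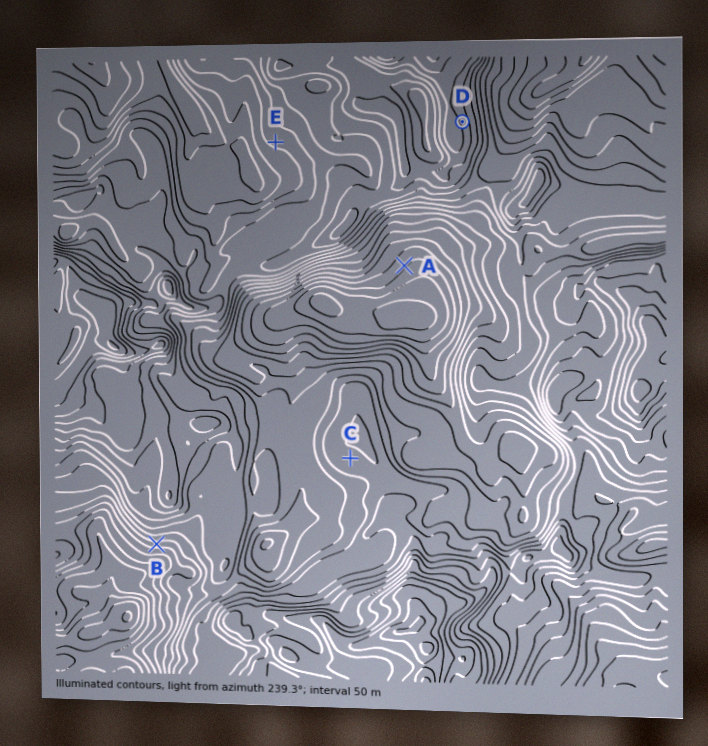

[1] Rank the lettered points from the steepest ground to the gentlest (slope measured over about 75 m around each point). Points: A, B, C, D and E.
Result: B D A E C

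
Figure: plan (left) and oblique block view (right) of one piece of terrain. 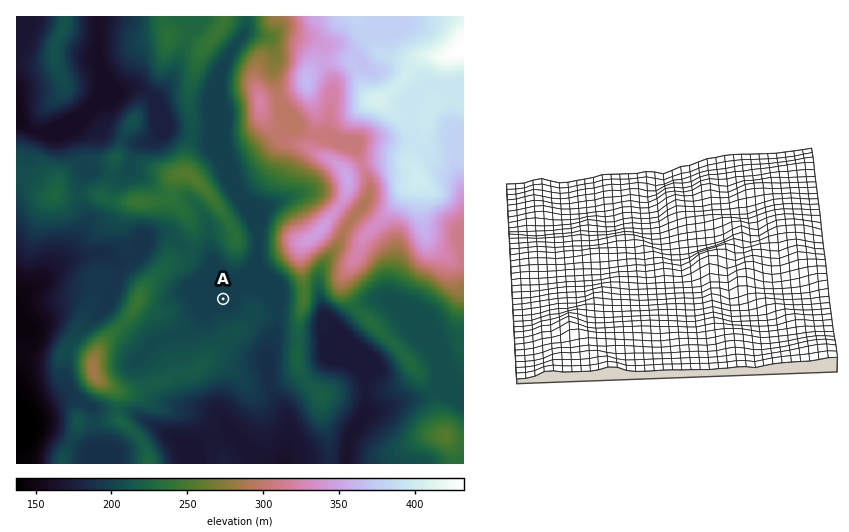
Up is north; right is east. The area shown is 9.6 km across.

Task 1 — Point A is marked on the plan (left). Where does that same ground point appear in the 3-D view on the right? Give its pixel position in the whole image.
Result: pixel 658 295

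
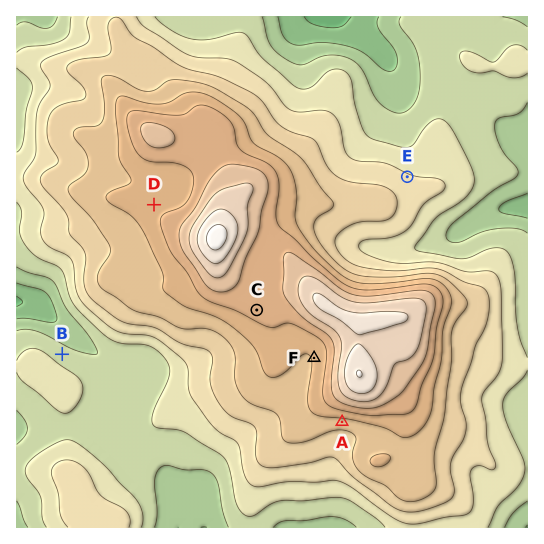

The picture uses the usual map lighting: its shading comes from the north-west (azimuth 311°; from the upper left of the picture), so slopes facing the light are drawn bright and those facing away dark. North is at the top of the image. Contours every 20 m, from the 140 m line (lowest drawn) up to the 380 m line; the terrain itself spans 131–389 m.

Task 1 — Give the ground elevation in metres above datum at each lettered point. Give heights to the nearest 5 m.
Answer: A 270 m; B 190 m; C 310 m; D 290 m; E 225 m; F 280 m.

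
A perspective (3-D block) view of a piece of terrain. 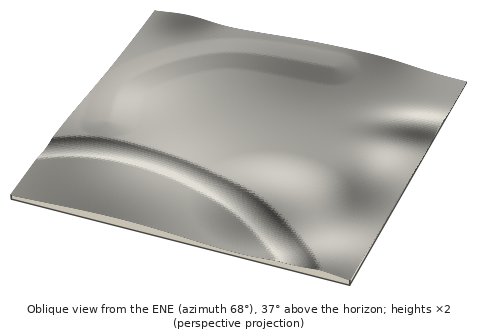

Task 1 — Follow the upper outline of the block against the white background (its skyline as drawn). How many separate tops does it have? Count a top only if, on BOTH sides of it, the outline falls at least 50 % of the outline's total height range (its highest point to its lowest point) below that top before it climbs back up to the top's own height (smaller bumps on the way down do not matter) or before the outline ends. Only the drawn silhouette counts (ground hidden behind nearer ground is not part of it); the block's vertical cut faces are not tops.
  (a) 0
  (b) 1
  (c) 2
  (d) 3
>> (a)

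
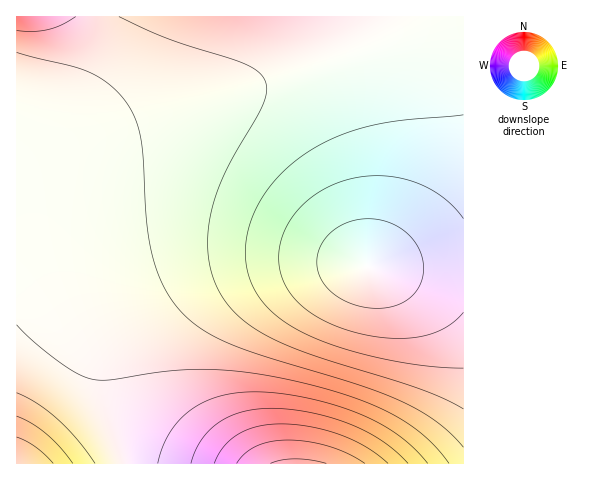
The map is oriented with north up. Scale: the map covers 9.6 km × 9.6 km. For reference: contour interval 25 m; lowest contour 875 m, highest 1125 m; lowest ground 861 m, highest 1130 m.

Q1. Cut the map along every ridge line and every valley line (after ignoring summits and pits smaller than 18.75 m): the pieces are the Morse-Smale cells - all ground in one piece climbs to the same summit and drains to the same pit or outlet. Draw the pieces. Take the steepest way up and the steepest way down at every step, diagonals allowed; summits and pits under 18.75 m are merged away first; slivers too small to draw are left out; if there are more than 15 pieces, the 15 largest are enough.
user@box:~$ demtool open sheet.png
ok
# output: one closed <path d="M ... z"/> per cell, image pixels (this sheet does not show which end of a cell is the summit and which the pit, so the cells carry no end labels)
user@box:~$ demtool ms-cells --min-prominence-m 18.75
<path d="M463 16l-367 1-2 38-4 15-10 17-24 21-40 19 1 337 105-1 0-7-16-63-1-23 2-13 8-20 11-15 26-24 24-14 40-14 61-9 52 0 52 7 83-1z"/><path d="M329 261l-52 0-61 9-40 14-33 21-17 17-11 15-8 20-2 13 2 30 15 56 0 7 341 1 1-195-83-1z"/><path d="M96 16l-80 1 1 110 39-19 24-21 10-17 4-15 2-17z"/>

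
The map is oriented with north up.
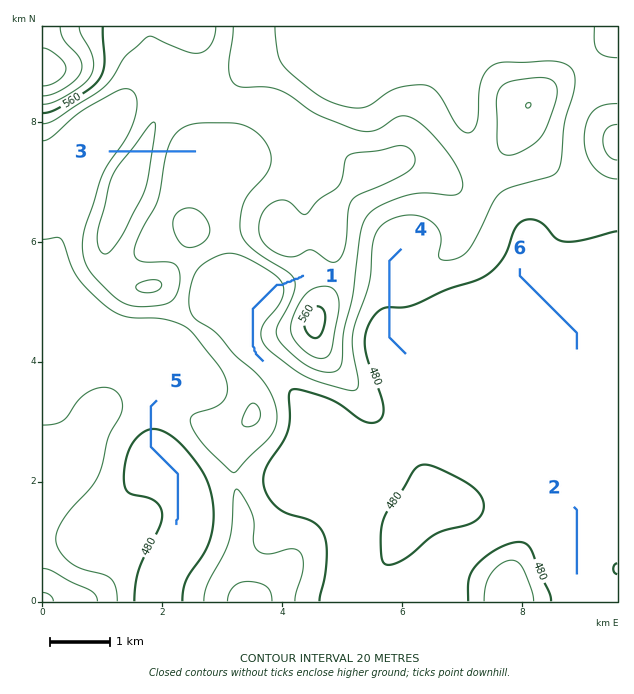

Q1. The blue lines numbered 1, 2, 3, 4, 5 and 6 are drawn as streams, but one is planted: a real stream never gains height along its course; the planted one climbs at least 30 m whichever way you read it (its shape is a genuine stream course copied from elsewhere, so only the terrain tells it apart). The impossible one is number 3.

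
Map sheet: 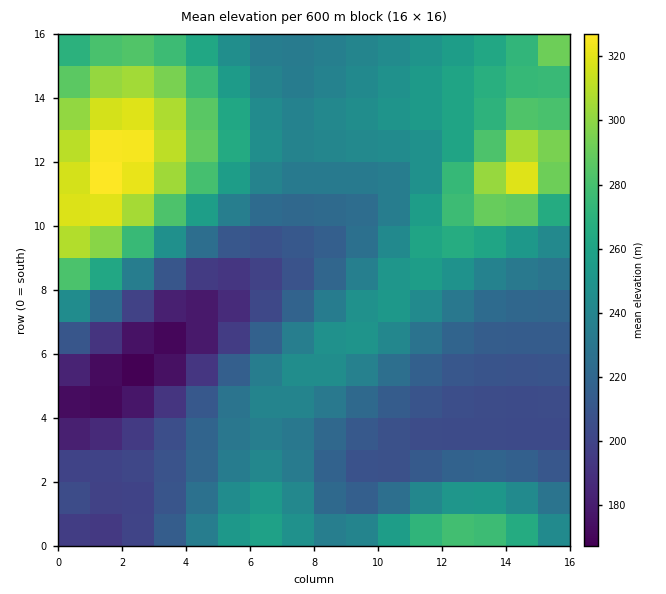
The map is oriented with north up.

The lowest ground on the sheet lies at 165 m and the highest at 330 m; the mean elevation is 240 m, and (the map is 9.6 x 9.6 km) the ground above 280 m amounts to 13.3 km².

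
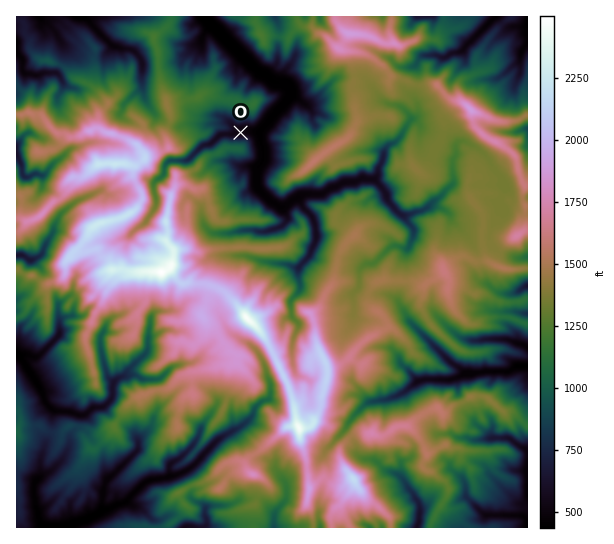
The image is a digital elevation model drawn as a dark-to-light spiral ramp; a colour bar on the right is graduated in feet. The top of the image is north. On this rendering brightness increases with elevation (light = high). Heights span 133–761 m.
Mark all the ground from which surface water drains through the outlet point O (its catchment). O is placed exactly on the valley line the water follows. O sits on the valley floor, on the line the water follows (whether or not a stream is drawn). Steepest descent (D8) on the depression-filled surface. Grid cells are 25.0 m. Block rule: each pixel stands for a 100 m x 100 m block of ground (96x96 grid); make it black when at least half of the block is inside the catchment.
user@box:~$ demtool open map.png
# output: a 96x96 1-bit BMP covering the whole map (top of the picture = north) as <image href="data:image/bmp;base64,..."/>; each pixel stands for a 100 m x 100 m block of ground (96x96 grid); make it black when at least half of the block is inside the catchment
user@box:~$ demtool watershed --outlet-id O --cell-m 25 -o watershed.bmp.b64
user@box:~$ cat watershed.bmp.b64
<image width="96" height="96" href="data:image/bmp;base64,Qk2+BAAAAAAAAD4AAAAoAAAAYAAAAGAAAAABAAEAAAAAAIAEAAATCwAAEwsAAAIAAAAAAAAA////AAAAAAAAAAAAAAAAAAAAAAAAAAAAAAAAAAAAAAAAAAAAAAAAAAAAAAAAAAAAAAAAAAAAAAAAAAAAAAAAAAAAAAAAAAAAAAAAAAAAAAAAAAAAAAAAAAAAAAAAAAAAAAAAAAAAAAAAAAAAAAAAAAAAAAAAAAAAAAAAAAAAAAAAAAAAAAAAAAAAAAAAAAAAAAAAAAAAAAAAAAAAAAAAAAAAAAAAAAAAAAAAAAAAAAAAAAAAAAAAAAAAAAAAAAAAAAAAAAAAAAAAAAAAAAAAAAAAAAAAAAAAAAAAAAAAAAAAAAAAAAAAAAAAAAAAAAAAAAAAAAAAAAAAAAAAAAAAAAAAAAAAAAAAAAAAAAAAAAAAAAAAAAAAAAAAAAAAAAAAAAAAAAAAAAAAAAAAAAAAAAAAAAAAAAAAAAAAAAAAAAAAAAAAAAAAAAAAAAAAAAAAAAAAAAAAAAAAAAAAAAAAAAAAAAAAAAAAAAAAAAAAAAAAAAAAAAAAAAAAAAAAAAAAAAAAAAAAAAAAAAAAAAAAAAAAAAAAAAAAAAAAAAAAAAAAAAAAAAAAAAAAAAAAAAAAAAAAAAAAAAAAAAAAAAAAAAAAAAAAAAAAAAAAAAAAAAAAAAAAAAAAAAAAAAAAAAAAAAAAAAAAAAAAAAAAAAAAAAAAAAAAAAAAAAAAAAAAAAAAAAAAAAAAAAAAAAAAAAAAAAAAAAAAAAAAAAAAAAAAAAAAAAAAAAAAAAAAAAAAAAAAAAAAAAAAAAAAAAAAAAAAAAAAAAAAAAAAAD/4AAAAAAAAAAAAAD/4AAAAAAAAAAAAAH/4AAAAAAAAAAAAAP/8AAAAAAAAAAAAD//4AAAAAAAAAAAAD//wAAAAAAAAAAAAB//wAAAAAAAAAAAAA//4AAAAAAAAAAAAA//wAAAAAAAAAAAAAH/wAAAAAAAAAAAAAA/wAAAAAAAAAAAAAAP4AAAAAAAAAAAAAAH4AAAAAAAAAAAAAAD4AAAAAAAAAAAAAAD4AAAAAAAAAAAAAAH8AAAAAAAAAAAAAAH8AAAAAAAAAAAAAAP8AAAAAAAAAAAAAAP/AAAAAAAAAAAAAAP/wAAAAAAAAAAAAAH/4AAAAAAAAAAAAAD/8AAAAAAAAAAAAAA//AAAAAAAAAAAAAAB/8AAAAAAAAAAAAAA/8AAAAAAAAAAAAAAP8AAAAAAAAAAAAAAD8AAAAAAAAAAAAAAAAAAAAAAAAAAAAAAAAAAAAAAAAAAAAAAAAAAAAAAAAAAAAAAAAAAAAAAAAAAAAAAAAAAAAAAAAAAAAAAAAAAAAAAAAAAAAAAAAAAAAAAAAAAAAAAAAAAAAAAAAAAAAAAAAAAAAAAAAAAAAAAAAAAAAAAAAAAAAAAAAAAAAAAAAAAAAAAAAAAAAAAAAAAAAAAAAAAAAAAAAAAAAAAAAAAAAAAAAAAAAAAAAAAAAAAAAAAAAAAAAAAAAAAAAAAAAAAAAAAAAAAAAAAAAAAAAAAAAAAAAAAAAAAAAAAAAAAAAAAAAAAAAAAAAAAAAAAAAAAAAAAAAAAAAA="/>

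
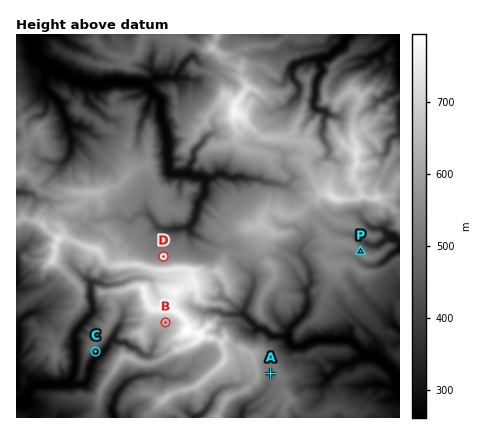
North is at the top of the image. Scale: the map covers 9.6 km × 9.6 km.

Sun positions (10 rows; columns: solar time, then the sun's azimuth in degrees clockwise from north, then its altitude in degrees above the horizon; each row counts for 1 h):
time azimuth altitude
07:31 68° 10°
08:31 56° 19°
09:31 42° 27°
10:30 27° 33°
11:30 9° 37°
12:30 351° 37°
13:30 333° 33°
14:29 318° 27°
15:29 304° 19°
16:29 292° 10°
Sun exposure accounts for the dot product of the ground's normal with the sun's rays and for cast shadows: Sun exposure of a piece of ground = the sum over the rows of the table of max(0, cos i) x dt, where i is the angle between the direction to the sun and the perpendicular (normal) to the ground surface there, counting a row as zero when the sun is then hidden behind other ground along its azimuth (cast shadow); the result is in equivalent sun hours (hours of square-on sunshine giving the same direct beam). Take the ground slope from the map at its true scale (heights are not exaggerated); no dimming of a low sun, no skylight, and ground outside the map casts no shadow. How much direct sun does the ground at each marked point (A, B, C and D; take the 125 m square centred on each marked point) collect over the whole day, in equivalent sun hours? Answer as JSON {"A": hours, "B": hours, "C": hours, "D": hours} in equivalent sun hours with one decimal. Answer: {"A": 3.5, "B": 2.9, "C": 0.5, "D": 5.2}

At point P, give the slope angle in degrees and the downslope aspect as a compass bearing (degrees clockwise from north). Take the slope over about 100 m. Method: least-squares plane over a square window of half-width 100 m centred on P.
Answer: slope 6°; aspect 54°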